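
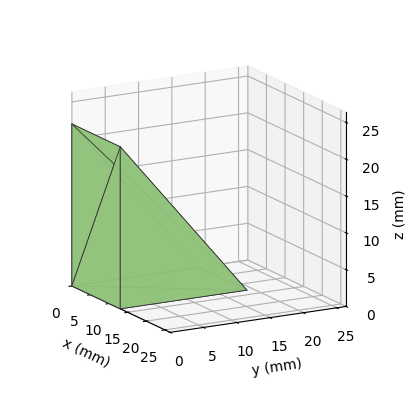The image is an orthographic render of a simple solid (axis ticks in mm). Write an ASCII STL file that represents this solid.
Reading the render: the shape is a wedge (ramp): 13 × 19 mm base, rising to 22 mm along the y=0 edge and sloping linearly to z=0 at y=19 (dimensions read to the nearest mm from the axis ticks). For the STL, each face is triangulated and given an outward normal.

solid part
  facet normal 0.0000 0.0000 -1.0000
    outer loop
      vertex 13.00 19.00 0.00
      vertex 13.00 0.00 0.00
      vertex 0.00 0.00 0.00
    endloop
  endfacet
  facet normal 0.0000 0.0000 -1.0000
    outer loop
      vertex 0.00 19.00 0.00
      vertex 13.00 19.00 0.00
      vertex 0.00 0.00 0.00
    endloop
  endfacet
  facet normal 0.0000 -1.0000 0.0000
    outer loop
      vertex 0.00 0.00 0.00
      vertex 13.00 0.00 0.00
      vertex 13.00 0.00 22.00
    endloop
  endfacet
  facet normal 0.0000 -1.0000 0.0000
    outer loop
      vertex 0.00 0.00 0.00
      vertex 13.00 0.00 22.00
      vertex 0.00 0.00 22.00
    endloop
  endfacet
  facet normal 0.0000 0.7568 0.6536
    outer loop
      vertex 0.00 0.00 22.00
      vertex 13.00 0.00 22.00
      vertex 13.00 19.00 0.00
    endloop
  endfacet
  facet normal 0.0000 0.7568 0.6536
    outer loop
      vertex 0.00 0.00 22.00
      vertex 13.00 19.00 0.00
      vertex 0.00 19.00 0.00
    endloop
  endfacet
  facet normal -1.0000 0.0000 0.0000
    outer loop
      vertex 0.00 0.00 22.00
      vertex 0.00 19.00 0.00
      vertex 0.00 0.00 0.00
    endloop
  endfacet
  facet normal 1.0000 0.0000 0.0000
    outer loop
      vertex 13.00 0.00 0.00
      vertex 13.00 19.00 0.00
      vertex 13.00 0.00 22.00
    endloop
  endfacet
endsolid part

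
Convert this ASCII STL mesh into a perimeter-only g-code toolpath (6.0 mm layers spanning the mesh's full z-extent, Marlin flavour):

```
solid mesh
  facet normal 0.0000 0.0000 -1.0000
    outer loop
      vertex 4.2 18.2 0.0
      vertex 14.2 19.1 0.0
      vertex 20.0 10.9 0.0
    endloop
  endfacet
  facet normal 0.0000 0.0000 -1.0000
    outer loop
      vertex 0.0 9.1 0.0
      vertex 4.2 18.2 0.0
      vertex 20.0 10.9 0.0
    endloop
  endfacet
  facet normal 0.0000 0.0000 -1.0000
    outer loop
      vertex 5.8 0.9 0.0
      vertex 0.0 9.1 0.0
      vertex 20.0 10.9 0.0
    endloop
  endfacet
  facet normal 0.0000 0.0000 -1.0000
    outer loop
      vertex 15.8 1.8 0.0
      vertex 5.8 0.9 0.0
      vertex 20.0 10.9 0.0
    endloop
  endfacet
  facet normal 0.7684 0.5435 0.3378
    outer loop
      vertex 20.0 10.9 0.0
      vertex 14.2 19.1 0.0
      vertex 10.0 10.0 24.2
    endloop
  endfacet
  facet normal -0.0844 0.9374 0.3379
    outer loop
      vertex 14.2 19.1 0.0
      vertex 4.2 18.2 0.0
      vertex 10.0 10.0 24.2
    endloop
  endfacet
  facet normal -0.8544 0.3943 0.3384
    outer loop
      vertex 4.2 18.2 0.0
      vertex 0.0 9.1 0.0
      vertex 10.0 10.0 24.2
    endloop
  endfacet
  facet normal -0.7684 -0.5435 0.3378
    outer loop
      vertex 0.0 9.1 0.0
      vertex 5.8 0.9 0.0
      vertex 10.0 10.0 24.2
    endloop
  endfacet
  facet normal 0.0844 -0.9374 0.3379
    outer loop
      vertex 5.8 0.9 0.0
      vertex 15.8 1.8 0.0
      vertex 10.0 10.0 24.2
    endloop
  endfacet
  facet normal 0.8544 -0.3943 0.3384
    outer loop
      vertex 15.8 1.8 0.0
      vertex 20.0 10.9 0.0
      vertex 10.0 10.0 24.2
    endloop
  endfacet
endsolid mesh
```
; perimeter-only toolpath
G21 ; units = mm
G90 ; absolute positioning
G28 ; home
; layer 1
G0 Z6.0
G0 X17.5 Y10.7
G1 X13.1 Y16.8
G1 X5.7 Y16.1
G1 X2.5 Y9.3
G1 X6.8 Y3.2
G1 X14.4 Y3.9
G1 X17.5 Y10.7
; layer 2
G0 Z12.1
G0 X15.0 Y10.4
G1 X12.1 Y14.6
G1 X7.1 Y14.1
G1 X5.0 Y9.6
G1 X7.9 Y5.5
G1 X12.9 Y5.9
G1 X15.0 Y10.4
; layer 3
G0 Z18.1
G0 X12.5 Y10.2
G1 X11.1 Y12.3
G1 X8.6 Y12.1
G1 X7.5 Y9.8
G1 X8.9 Y7.7
G1 X11.4 Y8.0
G1 X12.5 Y10.2
M2 ; end

The solid is a regular 6-sided pyramid, base circumscribed radius ≈ 10 mm, apex at z ≈ 24.2 mm. Slicing at Δz = 6.0 mm — 4 equal slices spanning the solid's height, so layer i sits at z = i·h/4 — gives 3 non-empty perimeters. Each is a 6-segment closed polygon; G0 lifts to the layer z and rapids to the start vertex, then G1 traces the edges. The cross-section shrinks linearly with z (the slice at the apex is degenerate and omitted).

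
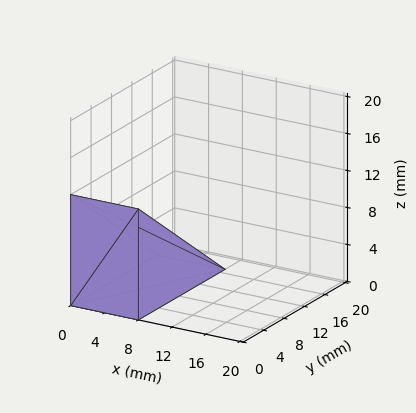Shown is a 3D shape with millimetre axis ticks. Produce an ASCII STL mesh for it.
Reading the render: the shape is a wedge (ramp): 8 × 17 mm base, rising to 12 mm along the y=0 edge and sloping linearly to z=0 at y=17 (dimensions read to the nearest mm from the axis ticks). For the STL, each face is triangulated and given an outward normal.

solid part
  facet normal 0.0000 0.0000 -1.0000
    outer loop
      vertex 8.000 17.000 0.000
      vertex 8.000 0.000 0.000
      vertex 0.000 0.000 0.000
    endloop
  endfacet
  facet normal 0.0000 0.0000 -1.0000
    outer loop
      vertex 0.000 17.000 0.000
      vertex 8.000 17.000 0.000
      vertex 0.000 0.000 0.000
    endloop
  endfacet
  facet normal 0.0000 -1.0000 0.0000
    outer loop
      vertex 0.000 0.000 0.000
      vertex 8.000 0.000 0.000
      vertex 8.000 0.000 12.000
    endloop
  endfacet
  facet normal 0.0000 -1.0000 0.0000
    outer loop
      vertex 0.000 0.000 0.000
      vertex 8.000 0.000 12.000
      vertex 0.000 0.000 12.000
    endloop
  endfacet
  facet normal 0.0000 0.5767 0.8170
    outer loop
      vertex 0.000 0.000 12.000
      vertex 8.000 0.000 12.000
      vertex 8.000 17.000 0.000
    endloop
  endfacet
  facet normal 0.0000 0.5767 0.8170
    outer loop
      vertex 0.000 0.000 12.000
      vertex 8.000 17.000 0.000
      vertex 0.000 17.000 0.000
    endloop
  endfacet
  facet normal -1.0000 0.0000 0.0000
    outer loop
      vertex 0.000 0.000 12.000
      vertex 0.000 17.000 0.000
      vertex 0.000 0.000 0.000
    endloop
  endfacet
  facet normal 1.0000 0.0000 0.0000
    outer loop
      vertex 8.000 0.000 0.000
      vertex 8.000 17.000 0.000
      vertex 8.000 0.000 12.000
    endloop
  endfacet
endsolid part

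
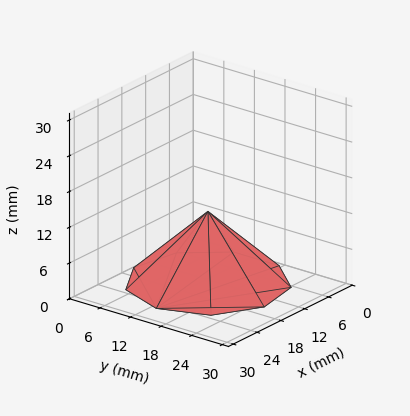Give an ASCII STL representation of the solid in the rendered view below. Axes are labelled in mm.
Reading the render: the shape is a regular 9-sided pyramid, base circumscribed radius ≈ 13 mm, apex at z ≈ 12 mm (dimensions read to the nearest mm from the axis ticks). For the STL, each face is triangulated and given an outward normal.

solid part
  facet normal 0.0000 0.0000 -1.0000
    outer loop
      vertex 15.257 25.803 0.000
      vertex 22.959 21.356 0.000
      vertex 26.000 13.000 0.000
    endloop
  endfacet
  facet normal 0.0000 0.0000 -1.0000
    outer loop
      vertex 6.500 24.258 0.000
      vertex 15.257 25.803 0.000
      vertex 26.000 13.000 0.000
    endloop
  endfacet
  facet normal 0.0000 0.0000 -1.0000
    outer loop
      vertex 0.784 17.446 0.000
      vertex 6.500 24.258 0.000
      vertex 26.000 13.000 0.000
    endloop
  endfacet
  facet normal 0.0000 0.0000 -1.0000
    outer loop
      vertex 0.784 8.554 0.000
      vertex 0.784 17.446 0.000
      vertex 26.000 13.000 0.000
    endloop
  endfacet
  facet normal 0.0000 0.0000 -1.0000
    outer loop
      vertex 6.500 1.742 0.000
      vertex 0.784 8.554 0.000
      vertex 26.000 13.000 0.000
    endloop
  endfacet
  facet normal 0.0000 0.0000 -1.0000
    outer loop
      vertex 15.257 0.197 0.000
      vertex 6.500 1.742 0.000
      vertex 26.000 13.000 0.000
    endloop
  endfacet
  facet normal 0.0000 0.0000 -1.0000
    outer loop
      vertex 22.959 4.644 0.000
      vertex 15.257 0.197 0.000
      vertex 26.000 13.000 0.000
    endloop
  endfacet
  facet normal 0.6585 0.2397 0.7134
    outer loop
      vertex 26.000 13.000 0.000
      vertex 22.959 21.356 0.000
      vertex 13.000 13.000 12.000
    endloop
  endfacet
  facet normal 0.3504 0.6069 0.7134
    outer loop
      vertex 22.959 21.356 0.000
      vertex 15.257 25.803 0.000
      vertex 13.000 13.000 12.000
    endloop
  endfacet
  facet normal -0.1218 0.6901 0.7134
    outer loop
      vertex 15.257 25.803 0.000
      vertex 6.500 24.258 0.000
      vertex 13.000 13.000 12.000
    endloop
  endfacet
  facet normal -0.5368 0.4505 0.7134
    outer loop
      vertex 6.500 24.258 0.000
      vertex 0.784 17.446 0.000
      vertex 13.000 13.000 12.000
    endloop
  endfacet
  facet normal -0.7008 0.0000 0.7134
    outer loop
      vertex 0.784 17.446 0.000
      vertex 0.784 8.554 0.000
      vertex 13.000 13.000 12.000
    endloop
  endfacet
  facet normal -0.5368 -0.4505 0.7134
    outer loop
      vertex 0.784 8.554 0.000
      vertex 6.500 1.742 0.000
      vertex 13.000 13.000 12.000
    endloop
  endfacet
  facet normal -0.1218 -0.6901 0.7134
    outer loop
      vertex 6.500 1.742 0.000
      vertex 15.257 0.197 0.000
      vertex 13.000 13.000 12.000
    endloop
  endfacet
  facet normal 0.3504 -0.6069 0.7134
    outer loop
      vertex 15.257 0.197 0.000
      vertex 22.959 4.644 0.000
      vertex 13.000 13.000 12.000
    endloop
  endfacet
  facet normal 0.6585 -0.2397 0.7134
    outer loop
      vertex 22.959 4.644 0.000
      vertex 26.000 13.000 0.000
      vertex 13.000 13.000 12.000
    endloop
  endfacet
endsolid part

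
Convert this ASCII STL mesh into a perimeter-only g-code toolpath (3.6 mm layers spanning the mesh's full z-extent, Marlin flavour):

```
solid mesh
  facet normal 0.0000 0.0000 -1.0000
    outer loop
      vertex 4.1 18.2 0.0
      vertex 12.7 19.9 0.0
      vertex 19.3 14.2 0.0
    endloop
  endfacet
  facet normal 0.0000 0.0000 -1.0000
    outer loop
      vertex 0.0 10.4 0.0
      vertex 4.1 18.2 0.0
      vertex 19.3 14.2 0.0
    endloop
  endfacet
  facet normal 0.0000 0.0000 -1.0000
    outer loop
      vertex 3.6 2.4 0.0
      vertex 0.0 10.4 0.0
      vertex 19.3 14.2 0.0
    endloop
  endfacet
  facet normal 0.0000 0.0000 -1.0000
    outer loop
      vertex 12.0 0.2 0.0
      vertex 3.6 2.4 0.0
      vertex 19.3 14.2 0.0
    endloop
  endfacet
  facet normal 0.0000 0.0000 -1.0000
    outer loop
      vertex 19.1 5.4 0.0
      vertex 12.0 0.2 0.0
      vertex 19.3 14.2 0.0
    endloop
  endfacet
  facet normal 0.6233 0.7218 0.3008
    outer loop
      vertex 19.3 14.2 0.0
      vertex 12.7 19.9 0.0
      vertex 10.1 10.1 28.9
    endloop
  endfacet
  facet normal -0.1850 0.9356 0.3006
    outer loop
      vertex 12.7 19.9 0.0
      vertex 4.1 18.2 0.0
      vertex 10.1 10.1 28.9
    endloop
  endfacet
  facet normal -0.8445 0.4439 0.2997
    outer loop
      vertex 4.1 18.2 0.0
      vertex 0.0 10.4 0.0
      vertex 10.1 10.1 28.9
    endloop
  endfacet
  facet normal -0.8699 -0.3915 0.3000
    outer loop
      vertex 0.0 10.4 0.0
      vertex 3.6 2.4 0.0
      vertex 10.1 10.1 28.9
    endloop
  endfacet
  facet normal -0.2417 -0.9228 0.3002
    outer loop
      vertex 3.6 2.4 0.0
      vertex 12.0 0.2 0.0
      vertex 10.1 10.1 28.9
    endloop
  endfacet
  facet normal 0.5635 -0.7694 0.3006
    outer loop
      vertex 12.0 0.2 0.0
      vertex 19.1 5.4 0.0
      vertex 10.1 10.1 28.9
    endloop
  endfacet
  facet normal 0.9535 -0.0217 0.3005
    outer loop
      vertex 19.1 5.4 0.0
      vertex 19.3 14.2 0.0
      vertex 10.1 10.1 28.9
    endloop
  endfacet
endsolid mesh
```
; perimeter-only toolpath
G21 ; units = mm
G90 ; absolute positioning
G28 ; home
; layer 1
G0 Z3.6
G0 X18.1 Y13.7
G1 X12.4 Y18.7
G1 X4.8 Y17.2
G1 X1.3 Y10.4
G1 X4.4 Y3.4
G1 X11.8 Y1.4
G1 X18.0 Y6.0
G1 X18.1 Y13.7
; layer 2
G0 Z7.2
G0 X17.0 Y13.2
G1 X12.0 Y17.4
G1 X5.6 Y16.2
G1 X2.5 Y10.3
G1 X5.2 Y4.3
G1 X11.5 Y2.7
G1 X16.9 Y6.6
G1 X17.0 Y13.2
; layer 3
G0 Z10.8
G0 X15.8 Y12.7
G1 X11.7 Y16.2
G1 X6.3 Y15.2
G1 X3.8 Y10.3
G1 X6.0 Y5.3
G1 X11.3 Y3.9
G1 X15.7 Y7.2
G1 X15.8 Y12.7
; layer 4
G0 Z14.4
G0 X14.7 Y12.1
G1 X11.4 Y15.0
G1 X7.1 Y14.1
G1 X5.0 Y10.2
G1 X6.8 Y6.2
G1 X11.1 Y5.1
G1 X14.6 Y7.8
G1 X14.7 Y12.1
; layer 5
G0 Z18.1
G0 X13.6 Y11.6
G1 X11.1 Y13.8
G1 X7.8 Y13.1
G1 X6.3 Y10.2
G1 X7.7 Y7.2
G1 X10.8 Y6.4
G1 X13.5 Y8.3
G1 X13.6 Y11.6
; layer 6
G0 Z21.7
G0 X12.4 Y11.1
G1 X10.8 Y12.6
G1 X8.6 Y12.1
G1 X7.6 Y10.2
G1 X8.5 Y8.2
G1 X10.6 Y7.6
G1 X12.4 Y8.9
G1 X12.4 Y11.1
; layer 7
G0 Z25.3
G0 X11.2 Y10.6
G1 X10.4 Y11.3
G1 X9.3 Y11.1
G1 X8.8 Y10.1
G1 X9.3 Y9.1
G1 X10.3 Y8.9
G1 X11.2 Y9.5
G1 X11.2 Y10.6
M2 ; end

The solid is a regular 7-sided pyramid, base circumscribed radius ≈ 10.1 mm, apex at z ≈ 28.9 mm. Slicing at Δz = 3.6 mm — 8 equal slices spanning the solid's height, so layer i sits at z = i·h/8 — gives 7 non-empty perimeters. Each is a 7-segment closed polygon; G0 lifts to the layer z and rapids to the start vertex, then G1 traces the edges. The cross-section shrinks linearly with z (the slice at the apex is degenerate and omitted).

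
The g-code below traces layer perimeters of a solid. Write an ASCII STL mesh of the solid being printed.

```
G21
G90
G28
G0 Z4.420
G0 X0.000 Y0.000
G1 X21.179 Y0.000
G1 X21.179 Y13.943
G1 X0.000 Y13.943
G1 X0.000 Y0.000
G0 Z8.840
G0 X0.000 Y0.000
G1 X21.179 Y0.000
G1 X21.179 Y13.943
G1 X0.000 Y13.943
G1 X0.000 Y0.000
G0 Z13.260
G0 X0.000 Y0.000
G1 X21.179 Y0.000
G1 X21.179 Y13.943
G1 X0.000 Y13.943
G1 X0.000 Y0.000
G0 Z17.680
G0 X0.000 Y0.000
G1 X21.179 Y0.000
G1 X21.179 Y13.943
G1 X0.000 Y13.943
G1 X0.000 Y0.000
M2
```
solid part
  facet normal 0.0000 0.0000 -1.0000
    outer loop
      vertex 21.179 13.943 0.000
      vertex 21.179 0.000 0.000
      vertex 0.000 0.000 0.000
    endloop
  endfacet
  facet normal 0.0000 0.0000 -1.0000
    outer loop
      vertex 0.000 13.943 0.000
      vertex 21.179 13.943 0.000
      vertex 0.000 0.000 0.000
    endloop
  endfacet
  facet normal 0.0000 0.0000 1.0000
    outer loop
      vertex 0.000 0.000 17.680
      vertex 21.179 0.000 17.680
      vertex 21.179 13.943 17.680
    endloop
  endfacet
  facet normal 0.0000 0.0000 1.0000
    outer loop
      vertex 0.000 0.000 17.680
      vertex 21.179 13.943 17.680
      vertex 0.000 13.943 17.680
    endloop
  endfacet
  facet normal 0.0000 -1.0000 0.0000
    outer loop
      vertex 0.000 0.000 0.000
      vertex 21.179 0.000 0.000
      vertex 21.179 0.000 17.680
    endloop
  endfacet
  facet normal 0.0000 -1.0000 0.0000
    outer loop
      vertex 0.000 0.000 0.000
      vertex 21.179 0.000 17.680
      vertex 0.000 0.000 17.680
    endloop
  endfacet
  facet normal 0.0000 1.0000 0.0000
    outer loop
      vertex 21.179 13.943 17.680
      vertex 21.179 13.943 0.000
      vertex 0.000 13.943 0.000
    endloop
  endfacet
  facet normal 0.0000 1.0000 0.0000
    outer loop
      vertex 0.000 13.943 17.680
      vertex 21.179 13.943 17.680
      vertex 0.000 13.943 0.000
    endloop
  endfacet
  facet normal -1.0000 0.0000 0.0000
    outer loop
      vertex 0.000 13.943 17.680
      vertex 0.000 13.943 0.000
      vertex 0.000 0.000 0.000
    endloop
  endfacet
  facet normal -1.0000 0.0000 0.0000
    outer loop
      vertex 0.000 0.000 17.680
      vertex 0.000 13.943 17.680
      vertex 0.000 0.000 0.000
    endloop
  endfacet
  facet normal 1.0000 0.0000 0.0000
    outer loop
      vertex 21.179 0.000 0.000
      vertex 21.179 13.943 0.000
      vertex 21.179 13.943 17.680
    endloop
  endfacet
  facet normal 1.0000 0.0000 0.0000
    outer loop
      vertex 21.179 0.000 0.000
      vertex 21.179 13.943 17.680
      vertex 21.179 0.000 17.680
    endloop
  endfacet
endsolid part

The G0 Z moves step by Δz≈4.420 mm. Every layer's G1 loop is the same polygon, so the solid is a straight extrusion of it from z=0 to z≈17.7. Closing with flat bottom and top caps and triangulating gives 12 facets — a rectangular box, roughly 21.2 × 13.9 mm footprint and 17.7 mm tall.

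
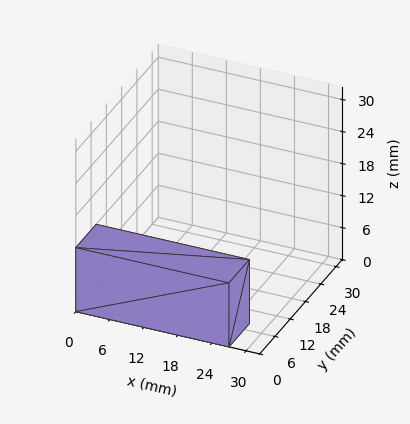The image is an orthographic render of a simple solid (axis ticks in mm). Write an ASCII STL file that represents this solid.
Reading the render: the shape is a rectangular box, roughly 27 × 8 mm footprint and 12 mm tall (dimensions read to the nearest mm from the axis ticks). For the STL, each face is triangulated and given an outward normal.

solid part
  facet normal 0.0000 0.0000 -1.0000
    outer loop
      vertex 27.00 8.00 0.00
      vertex 27.00 0.00 0.00
      vertex 0.00 0.00 0.00
    endloop
  endfacet
  facet normal 0.0000 0.0000 -1.0000
    outer loop
      vertex 0.00 8.00 0.00
      vertex 27.00 8.00 0.00
      vertex 0.00 0.00 0.00
    endloop
  endfacet
  facet normal 0.0000 0.0000 1.0000
    outer loop
      vertex 0.00 0.00 12.00
      vertex 27.00 0.00 12.00
      vertex 27.00 8.00 12.00
    endloop
  endfacet
  facet normal 0.0000 0.0000 1.0000
    outer loop
      vertex 0.00 0.00 12.00
      vertex 27.00 8.00 12.00
      vertex 0.00 8.00 12.00
    endloop
  endfacet
  facet normal 0.0000 -1.0000 0.0000
    outer loop
      vertex 0.00 0.00 0.00
      vertex 27.00 0.00 0.00
      vertex 27.00 0.00 12.00
    endloop
  endfacet
  facet normal 0.0000 -1.0000 0.0000
    outer loop
      vertex 0.00 0.00 0.00
      vertex 27.00 0.00 12.00
      vertex 0.00 0.00 12.00
    endloop
  endfacet
  facet normal 0.0000 1.0000 0.0000
    outer loop
      vertex 27.00 8.00 12.00
      vertex 27.00 8.00 0.00
      vertex 0.00 8.00 0.00
    endloop
  endfacet
  facet normal 0.0000 1.0000 0.0000
    outer loop
      vertex 0.00 8.00 12.00
      vertex 27.00 8.00 12.00
      vertex 0.00 8.00 0.00
    endloop
  endfacet
  facet normal -1.0000 0.0000 0.0000
    outer loop
      vertex 0.00 8.00 12.00
      vertex 0.00 8.00 0.00
      vertex 0.00 0.00 0.00
    endloop
  endfacet
  facet normal -1.0000 0.0000 0.0000
    outer loop
      vertex 0.00 0.00 12.00
      vertex 0.00 8.00 12.00
      vertex 0.00 0.00 0.00
    endloop
  endfacet
  facet normal 1.0000 0.0000 0.0000
    outer loop
      vertex 27.00 0.00 0.00
      vertex 27.00 8.00 0.00
      vertex 27.00 8.00 12.00
    endloop
  endfacet
  facet normal 1.0000 0.0000 0.0000
    outer loop
      vertex 27.00 0.00 0.00
      vertex 27.00 8.00 12.00
      vertex 27.00 0.00 12.00
    endloop
  endfacet
endsolid part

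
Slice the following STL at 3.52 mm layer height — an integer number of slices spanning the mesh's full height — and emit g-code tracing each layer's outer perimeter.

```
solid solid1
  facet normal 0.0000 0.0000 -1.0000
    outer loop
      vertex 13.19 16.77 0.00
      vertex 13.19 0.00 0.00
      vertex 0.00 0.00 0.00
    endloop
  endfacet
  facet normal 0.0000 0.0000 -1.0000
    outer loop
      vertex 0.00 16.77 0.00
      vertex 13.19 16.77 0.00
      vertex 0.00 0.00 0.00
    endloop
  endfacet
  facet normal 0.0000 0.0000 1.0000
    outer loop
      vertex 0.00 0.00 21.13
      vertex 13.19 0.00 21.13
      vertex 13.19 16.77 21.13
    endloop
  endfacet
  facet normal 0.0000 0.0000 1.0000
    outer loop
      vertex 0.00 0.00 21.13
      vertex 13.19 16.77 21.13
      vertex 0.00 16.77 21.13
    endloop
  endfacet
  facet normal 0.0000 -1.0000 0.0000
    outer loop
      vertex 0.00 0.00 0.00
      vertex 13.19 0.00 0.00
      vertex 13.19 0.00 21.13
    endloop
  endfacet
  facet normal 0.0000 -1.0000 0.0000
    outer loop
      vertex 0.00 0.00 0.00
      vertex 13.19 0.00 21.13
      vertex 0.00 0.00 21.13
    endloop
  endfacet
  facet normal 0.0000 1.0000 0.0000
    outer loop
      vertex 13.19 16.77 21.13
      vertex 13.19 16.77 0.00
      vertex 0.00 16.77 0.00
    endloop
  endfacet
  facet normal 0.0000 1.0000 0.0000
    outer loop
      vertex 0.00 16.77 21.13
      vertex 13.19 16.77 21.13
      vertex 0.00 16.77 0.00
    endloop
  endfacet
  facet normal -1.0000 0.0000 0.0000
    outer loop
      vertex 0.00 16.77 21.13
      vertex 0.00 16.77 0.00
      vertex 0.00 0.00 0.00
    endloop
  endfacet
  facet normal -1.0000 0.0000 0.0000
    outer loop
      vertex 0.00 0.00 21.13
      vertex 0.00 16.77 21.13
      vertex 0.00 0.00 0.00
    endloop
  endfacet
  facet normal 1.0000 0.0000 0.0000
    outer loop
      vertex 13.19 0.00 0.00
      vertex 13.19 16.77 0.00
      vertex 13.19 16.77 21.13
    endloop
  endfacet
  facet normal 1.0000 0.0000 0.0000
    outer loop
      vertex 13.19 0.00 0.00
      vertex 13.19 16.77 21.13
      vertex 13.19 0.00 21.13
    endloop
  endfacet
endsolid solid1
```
; perimeter-only toolpath
G21 ; units = mm
G90 ; absolute positioning
G28 ; home
; layer 1
G0 Z3.52
G0 X0.00 Y0.00
G1 X13.19 Y0.00
G1 X13.19 Y16.77
G1 X0.00 Y16.77
G1 X0.00 Y0.00
; layer 2
G0 Z7.04
G0 X0.00 Y0.00
G1 X13.19 Y0.00
G1 X13.19 Y16.77
G1 X0.00 Y16.77
G1 X0.00 Y0.00
; layer 3
G0 Z10.56
G0 X0.00 Y0.00
G1 X13.19 Y0.00
G1 X13.19 Y16.77
G1 X0.00 Y16.77
G1 X0.00 Y0.00
; layer 4
G0 Z14.09
G0 X0.00 Y0.00
G1 X13.19 Y0.00
G1 X13.19 Y16.77
G1 X0.00 Y16.77
G1 X0.00 Y0.00
; layer 5
G0 Z17.61
G0 X0.00 Y0.00
G1 X13.19 Y0.00
G1 X13.19 Y16.77
G1 X0.00 Y16.77
G1 X0.00 Y0.00
; layer 6
G0 Z21.13
G0 X0.00 Y0.00
G1 X13.19 Y0.00
G1 X13.19 Y16.77
G1 X0.00 Y16.77
G1 X0.00 Y0.00
M2 ; end

The solid is a rectangular box, roughly 13.2 × 16.8 mm footprint and 21.1 mm tall. Slicing at Δz = 3.52 mm — 6 equal slices spanning the solid's height, so layer i sits at z = i·h/6 — gives 6 non-empty perimeters. Each is a 4-segment closed polygon; G0 lifts to the layer z and rapids to the start vertex, then G1 traces the edges.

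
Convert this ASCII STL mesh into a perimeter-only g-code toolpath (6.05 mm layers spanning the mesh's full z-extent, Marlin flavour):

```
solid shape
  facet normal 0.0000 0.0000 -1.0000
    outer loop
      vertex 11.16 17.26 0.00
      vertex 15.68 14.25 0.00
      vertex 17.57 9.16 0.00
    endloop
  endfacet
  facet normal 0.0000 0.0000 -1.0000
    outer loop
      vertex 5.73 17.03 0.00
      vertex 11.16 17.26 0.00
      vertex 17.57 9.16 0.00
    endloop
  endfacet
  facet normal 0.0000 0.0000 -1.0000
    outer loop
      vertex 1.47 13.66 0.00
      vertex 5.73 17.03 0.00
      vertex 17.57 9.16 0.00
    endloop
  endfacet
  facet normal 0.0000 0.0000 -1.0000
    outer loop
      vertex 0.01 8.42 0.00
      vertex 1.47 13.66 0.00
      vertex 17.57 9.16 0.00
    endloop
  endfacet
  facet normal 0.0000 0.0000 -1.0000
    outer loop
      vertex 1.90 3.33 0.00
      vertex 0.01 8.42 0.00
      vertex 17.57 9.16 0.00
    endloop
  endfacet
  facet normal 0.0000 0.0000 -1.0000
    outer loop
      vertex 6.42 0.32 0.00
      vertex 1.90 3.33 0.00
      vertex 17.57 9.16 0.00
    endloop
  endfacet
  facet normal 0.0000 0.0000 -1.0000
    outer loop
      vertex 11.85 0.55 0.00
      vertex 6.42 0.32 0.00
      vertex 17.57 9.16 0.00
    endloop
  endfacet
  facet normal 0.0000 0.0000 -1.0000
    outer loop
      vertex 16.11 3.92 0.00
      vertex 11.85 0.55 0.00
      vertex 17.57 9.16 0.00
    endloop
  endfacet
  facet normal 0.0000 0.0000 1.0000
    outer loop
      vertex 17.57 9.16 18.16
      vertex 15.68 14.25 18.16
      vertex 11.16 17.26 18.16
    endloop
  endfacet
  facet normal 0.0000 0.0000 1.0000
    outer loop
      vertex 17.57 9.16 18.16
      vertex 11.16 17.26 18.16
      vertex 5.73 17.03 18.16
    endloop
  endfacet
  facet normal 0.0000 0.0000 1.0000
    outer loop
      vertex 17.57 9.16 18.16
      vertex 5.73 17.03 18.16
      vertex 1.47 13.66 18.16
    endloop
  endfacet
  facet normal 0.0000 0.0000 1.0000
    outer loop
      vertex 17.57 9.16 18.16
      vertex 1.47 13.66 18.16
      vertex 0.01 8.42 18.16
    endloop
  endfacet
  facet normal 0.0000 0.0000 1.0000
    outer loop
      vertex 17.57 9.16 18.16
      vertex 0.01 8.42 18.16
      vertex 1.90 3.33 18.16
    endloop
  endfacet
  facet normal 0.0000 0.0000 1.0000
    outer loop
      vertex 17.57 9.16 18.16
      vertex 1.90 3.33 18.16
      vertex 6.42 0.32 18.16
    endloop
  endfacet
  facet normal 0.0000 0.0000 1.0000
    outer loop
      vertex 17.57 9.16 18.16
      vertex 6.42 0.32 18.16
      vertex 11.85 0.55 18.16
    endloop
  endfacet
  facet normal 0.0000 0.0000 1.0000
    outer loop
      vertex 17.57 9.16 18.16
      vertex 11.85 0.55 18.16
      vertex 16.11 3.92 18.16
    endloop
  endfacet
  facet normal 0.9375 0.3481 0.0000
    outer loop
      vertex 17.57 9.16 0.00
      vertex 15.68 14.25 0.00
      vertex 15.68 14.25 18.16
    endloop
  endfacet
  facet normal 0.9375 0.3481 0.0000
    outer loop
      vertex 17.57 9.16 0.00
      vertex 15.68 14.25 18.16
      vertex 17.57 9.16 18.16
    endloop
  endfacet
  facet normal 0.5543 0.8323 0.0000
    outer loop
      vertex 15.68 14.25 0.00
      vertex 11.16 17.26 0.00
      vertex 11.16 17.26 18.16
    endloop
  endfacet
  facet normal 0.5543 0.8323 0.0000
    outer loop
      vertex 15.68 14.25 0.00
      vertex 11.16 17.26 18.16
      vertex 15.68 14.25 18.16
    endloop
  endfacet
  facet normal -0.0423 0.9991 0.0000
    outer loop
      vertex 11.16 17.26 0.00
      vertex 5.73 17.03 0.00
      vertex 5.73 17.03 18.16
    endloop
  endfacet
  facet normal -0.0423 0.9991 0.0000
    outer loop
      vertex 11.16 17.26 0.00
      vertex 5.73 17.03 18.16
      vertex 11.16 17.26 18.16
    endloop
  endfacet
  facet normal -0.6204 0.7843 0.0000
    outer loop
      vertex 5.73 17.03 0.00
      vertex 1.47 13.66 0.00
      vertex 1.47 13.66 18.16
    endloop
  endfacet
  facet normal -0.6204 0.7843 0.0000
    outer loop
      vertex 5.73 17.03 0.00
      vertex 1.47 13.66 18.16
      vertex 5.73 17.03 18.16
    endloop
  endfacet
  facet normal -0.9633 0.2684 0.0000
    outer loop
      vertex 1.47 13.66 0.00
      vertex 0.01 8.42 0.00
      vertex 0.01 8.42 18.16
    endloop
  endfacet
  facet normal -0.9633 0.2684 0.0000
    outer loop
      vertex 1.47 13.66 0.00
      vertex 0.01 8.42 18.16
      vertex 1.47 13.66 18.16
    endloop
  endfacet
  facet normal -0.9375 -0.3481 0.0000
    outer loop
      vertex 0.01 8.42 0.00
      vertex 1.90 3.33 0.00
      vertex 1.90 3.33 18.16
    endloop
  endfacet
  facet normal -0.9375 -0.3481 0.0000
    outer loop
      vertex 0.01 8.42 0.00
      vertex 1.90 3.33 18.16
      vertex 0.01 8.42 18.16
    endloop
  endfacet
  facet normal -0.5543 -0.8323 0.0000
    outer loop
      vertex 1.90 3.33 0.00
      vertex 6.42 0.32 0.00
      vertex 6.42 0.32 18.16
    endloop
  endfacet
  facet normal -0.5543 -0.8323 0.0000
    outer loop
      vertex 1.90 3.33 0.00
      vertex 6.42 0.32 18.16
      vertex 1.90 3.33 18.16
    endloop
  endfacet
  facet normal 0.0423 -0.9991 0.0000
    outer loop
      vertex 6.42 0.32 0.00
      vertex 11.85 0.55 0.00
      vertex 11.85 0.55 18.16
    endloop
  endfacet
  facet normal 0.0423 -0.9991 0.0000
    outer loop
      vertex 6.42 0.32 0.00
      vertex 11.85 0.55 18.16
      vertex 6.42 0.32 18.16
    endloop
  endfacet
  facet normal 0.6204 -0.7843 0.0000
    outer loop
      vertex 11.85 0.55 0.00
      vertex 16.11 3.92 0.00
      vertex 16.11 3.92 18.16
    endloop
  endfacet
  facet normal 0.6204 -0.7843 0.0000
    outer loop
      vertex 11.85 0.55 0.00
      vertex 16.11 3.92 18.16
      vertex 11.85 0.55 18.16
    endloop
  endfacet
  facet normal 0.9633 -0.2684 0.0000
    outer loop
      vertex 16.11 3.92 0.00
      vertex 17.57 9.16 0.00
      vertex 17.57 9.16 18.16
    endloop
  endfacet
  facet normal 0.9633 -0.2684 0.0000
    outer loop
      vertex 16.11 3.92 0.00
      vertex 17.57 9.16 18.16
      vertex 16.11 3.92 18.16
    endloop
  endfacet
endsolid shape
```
; perimeter-only toolpath
G21 ; units = mm
G90 ; absolute positioning
G28 ; home
; layer 1
G0 Z6.05
G0 X17.57 Y9.16
G1 X15.68 Y14.25
G1 X11.16 Y17.26
G1 X5.73 Y17.03
G1 X1.47 Y13.66
G1 X0.01 Y8.42
G1 X1.90 Y3.33
G1 X6.42 Y0.32
G1 X11.85 Y0.55
G1 X16.11 Y3.92
G1 X17.57 Y9.16
; layer 2
G0 Z12.11
G0 X17.57 Y9.16
G1 X15.68 Y14.25
G1 X11.16 Y17.26
G1 X5.73 Y17.03
G1 X1.47 Y13.66
G1 X0.01 Y8.42
G1 X1.90 Y3.33
G1 X6.42 Y0.32
G1 X11.85 Y0.55
G1 X16.11 Y3.92
G1 X17.57 Y9.16
; layer 3
G0 Z18.16
G0 X17.57 Y9.16
G1 X15.68 Y14.25
G1 X11.16 Y17.26
G1 X5.73 Y17.03
G1 X1.47 Y13.66
G1 X0.01 Y8.42
G1 X1.90 Y3.33
G1 X6.42 Y0.32
G1 X11.85 Y0.55
G1 X16.11 Y3.92
G1 X17.57 Y9.16
M2 ; end

The solid is a regular 10-sided prism (a cylinder approximated with 10 flat sides), circumscribed radius ≈ 8.79 mm, height ≈ 18.2 mm. Slicing at Δz = 6.05 mm — 3 equal slices spanning the solid's height, so layer i sits at z = i·h/3 — gives 3 non-empty perimeters. Each is a 10-segment closed polygon; G0 lifts to the layer z and rapids to the start vertex, then G1 traces the edges.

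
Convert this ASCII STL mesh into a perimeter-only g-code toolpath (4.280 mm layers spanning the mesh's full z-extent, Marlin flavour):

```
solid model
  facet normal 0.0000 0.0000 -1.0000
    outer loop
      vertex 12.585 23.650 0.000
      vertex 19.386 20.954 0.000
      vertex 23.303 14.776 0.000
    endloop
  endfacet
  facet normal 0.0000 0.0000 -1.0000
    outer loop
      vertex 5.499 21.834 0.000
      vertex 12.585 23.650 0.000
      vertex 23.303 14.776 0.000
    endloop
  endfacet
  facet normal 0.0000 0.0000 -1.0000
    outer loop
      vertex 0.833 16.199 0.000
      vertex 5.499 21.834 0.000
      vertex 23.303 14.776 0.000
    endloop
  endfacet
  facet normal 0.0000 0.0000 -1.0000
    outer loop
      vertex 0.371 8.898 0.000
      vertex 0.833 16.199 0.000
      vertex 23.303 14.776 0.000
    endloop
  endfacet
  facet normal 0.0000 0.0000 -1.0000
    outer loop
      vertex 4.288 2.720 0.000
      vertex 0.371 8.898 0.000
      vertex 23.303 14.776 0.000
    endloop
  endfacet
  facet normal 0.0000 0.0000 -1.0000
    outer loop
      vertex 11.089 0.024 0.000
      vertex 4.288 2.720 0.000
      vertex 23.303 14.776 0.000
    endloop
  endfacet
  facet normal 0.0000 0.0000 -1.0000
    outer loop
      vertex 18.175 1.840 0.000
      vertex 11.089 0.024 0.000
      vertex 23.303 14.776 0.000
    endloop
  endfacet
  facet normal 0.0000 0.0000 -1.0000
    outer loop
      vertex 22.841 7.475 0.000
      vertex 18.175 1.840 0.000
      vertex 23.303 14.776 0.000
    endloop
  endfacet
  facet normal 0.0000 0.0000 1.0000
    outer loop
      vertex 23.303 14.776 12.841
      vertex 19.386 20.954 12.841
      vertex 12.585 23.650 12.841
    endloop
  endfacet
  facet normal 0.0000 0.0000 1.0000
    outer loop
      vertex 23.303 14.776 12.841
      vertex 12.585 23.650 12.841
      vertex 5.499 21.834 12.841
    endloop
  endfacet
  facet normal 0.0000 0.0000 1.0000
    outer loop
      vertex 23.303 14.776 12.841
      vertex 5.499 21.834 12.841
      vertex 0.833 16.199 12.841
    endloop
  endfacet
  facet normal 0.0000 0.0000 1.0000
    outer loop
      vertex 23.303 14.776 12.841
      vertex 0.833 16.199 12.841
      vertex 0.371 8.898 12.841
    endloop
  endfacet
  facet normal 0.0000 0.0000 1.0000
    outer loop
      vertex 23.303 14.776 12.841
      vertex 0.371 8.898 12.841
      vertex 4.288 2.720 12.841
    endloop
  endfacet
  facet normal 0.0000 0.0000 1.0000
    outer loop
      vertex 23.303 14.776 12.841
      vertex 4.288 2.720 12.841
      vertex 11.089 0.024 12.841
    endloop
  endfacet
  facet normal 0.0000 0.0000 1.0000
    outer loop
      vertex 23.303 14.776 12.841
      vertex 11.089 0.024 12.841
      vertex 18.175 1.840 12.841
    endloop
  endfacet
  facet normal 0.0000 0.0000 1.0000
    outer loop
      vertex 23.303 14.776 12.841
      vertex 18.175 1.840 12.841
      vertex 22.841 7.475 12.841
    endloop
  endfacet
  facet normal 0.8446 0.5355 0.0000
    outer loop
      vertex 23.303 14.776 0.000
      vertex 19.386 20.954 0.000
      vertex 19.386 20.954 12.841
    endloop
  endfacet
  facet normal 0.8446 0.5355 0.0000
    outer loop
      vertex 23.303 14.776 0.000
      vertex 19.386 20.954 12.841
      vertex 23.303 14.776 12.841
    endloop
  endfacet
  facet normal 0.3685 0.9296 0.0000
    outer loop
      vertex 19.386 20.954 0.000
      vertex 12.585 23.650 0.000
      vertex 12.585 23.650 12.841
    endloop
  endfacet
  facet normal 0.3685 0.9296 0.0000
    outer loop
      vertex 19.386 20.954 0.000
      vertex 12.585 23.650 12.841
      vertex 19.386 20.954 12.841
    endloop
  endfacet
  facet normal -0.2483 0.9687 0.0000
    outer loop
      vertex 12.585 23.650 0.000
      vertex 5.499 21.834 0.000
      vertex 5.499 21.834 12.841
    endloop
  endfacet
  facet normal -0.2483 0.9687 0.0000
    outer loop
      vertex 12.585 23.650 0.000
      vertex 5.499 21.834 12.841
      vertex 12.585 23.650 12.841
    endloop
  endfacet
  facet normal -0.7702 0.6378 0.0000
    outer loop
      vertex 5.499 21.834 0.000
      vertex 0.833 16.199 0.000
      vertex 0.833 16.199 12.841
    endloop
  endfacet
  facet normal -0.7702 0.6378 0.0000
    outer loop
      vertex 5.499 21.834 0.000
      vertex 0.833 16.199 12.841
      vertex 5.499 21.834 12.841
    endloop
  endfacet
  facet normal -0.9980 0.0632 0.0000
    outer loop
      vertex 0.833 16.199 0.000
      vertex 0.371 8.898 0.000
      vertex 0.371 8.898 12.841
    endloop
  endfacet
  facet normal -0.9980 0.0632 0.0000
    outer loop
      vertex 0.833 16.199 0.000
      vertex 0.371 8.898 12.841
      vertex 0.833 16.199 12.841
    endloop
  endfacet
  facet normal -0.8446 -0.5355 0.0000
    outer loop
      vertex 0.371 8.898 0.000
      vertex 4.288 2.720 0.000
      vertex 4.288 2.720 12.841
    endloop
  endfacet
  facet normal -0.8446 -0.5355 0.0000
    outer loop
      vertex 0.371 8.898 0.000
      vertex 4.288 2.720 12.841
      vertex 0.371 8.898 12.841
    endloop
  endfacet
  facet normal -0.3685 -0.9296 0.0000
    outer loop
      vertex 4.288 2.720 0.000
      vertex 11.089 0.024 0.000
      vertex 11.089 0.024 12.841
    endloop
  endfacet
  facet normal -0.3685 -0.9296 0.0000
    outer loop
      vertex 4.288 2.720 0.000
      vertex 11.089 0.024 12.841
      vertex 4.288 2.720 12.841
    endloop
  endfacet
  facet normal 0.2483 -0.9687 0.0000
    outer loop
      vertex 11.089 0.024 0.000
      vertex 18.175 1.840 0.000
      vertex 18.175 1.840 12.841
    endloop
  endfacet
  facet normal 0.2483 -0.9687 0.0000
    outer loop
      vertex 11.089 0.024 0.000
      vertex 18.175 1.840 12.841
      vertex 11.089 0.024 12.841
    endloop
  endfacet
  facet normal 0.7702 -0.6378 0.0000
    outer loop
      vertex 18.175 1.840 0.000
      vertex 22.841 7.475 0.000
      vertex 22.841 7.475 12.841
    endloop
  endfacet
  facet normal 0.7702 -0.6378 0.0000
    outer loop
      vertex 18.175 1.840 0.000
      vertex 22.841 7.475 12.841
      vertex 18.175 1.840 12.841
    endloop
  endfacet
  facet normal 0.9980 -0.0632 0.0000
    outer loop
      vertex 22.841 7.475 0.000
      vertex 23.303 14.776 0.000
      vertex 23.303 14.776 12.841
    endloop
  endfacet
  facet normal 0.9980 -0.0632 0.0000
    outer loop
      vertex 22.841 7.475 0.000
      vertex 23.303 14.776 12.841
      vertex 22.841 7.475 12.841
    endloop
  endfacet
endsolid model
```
; perimeter-only toolpath
G21 ; units = mm
G90 ; absolute positioning
G28 ; home
; layer 1
G0 Z4.280
G0 X23.303 Y14.776
G1 X19.386 Y20.954
G1 X12.585 Y23.650
G1 X5.499 Y21.834
G1 X0.833 Y16.199
G1 X0.371 Y8.898
G1 X4.288 Y2.720
G1 X11.089 Y0.024
G1 X18.175 Y1.840
G1 X22.841 Y7.475
G1 X23.303 Y14.776
; layer 2
G0 Z8.561
G0 X23.303 Y14.776
G1 X19.386 Y20.954
G1 X12.585 Y23.650
G1 X5.499 Y21.834
G1 X0.833 Y16.199
G1 X0.371 Y8.898
G1 X4.288 Y2.720
G1 X11.089 Y0.024
G1 X18.175 Y1.840
G1 X22.841 Y7.475
G1 X23.303 Y14.776
; layer 3
G0 Z12.841
G0 X23.303 Y14.776
G1 X19.386 Y20.954
G1 X12.585 Y23.650
G1 X5.499 Y21.834
G1 X0.833 Y16.199
G1 X0.371 Y8.898
G1 X4.288 Y2.720
G1 X11.089 Y0.024
G1 X18.175 Y1.840
G1 X22.841 Y7.475
G1 X23.303 Y14.776
M2 ; end

The solid is a regular 10-sided prism (a cylinder approximated with 10 flat sides), circumscribed radius ≈ 11.8 mm, height ≈ 12.8 mm. Slicing at Δz = 4.280 mm — 3 equal slices spanning the solid's height, so layer i sits at z = i·h/3 — gives 3 non-empty perimeters. Each is a 10-segment closed polygon; G0 lifts to the layer z and rapids to the start vertex, then G1 traces the edges.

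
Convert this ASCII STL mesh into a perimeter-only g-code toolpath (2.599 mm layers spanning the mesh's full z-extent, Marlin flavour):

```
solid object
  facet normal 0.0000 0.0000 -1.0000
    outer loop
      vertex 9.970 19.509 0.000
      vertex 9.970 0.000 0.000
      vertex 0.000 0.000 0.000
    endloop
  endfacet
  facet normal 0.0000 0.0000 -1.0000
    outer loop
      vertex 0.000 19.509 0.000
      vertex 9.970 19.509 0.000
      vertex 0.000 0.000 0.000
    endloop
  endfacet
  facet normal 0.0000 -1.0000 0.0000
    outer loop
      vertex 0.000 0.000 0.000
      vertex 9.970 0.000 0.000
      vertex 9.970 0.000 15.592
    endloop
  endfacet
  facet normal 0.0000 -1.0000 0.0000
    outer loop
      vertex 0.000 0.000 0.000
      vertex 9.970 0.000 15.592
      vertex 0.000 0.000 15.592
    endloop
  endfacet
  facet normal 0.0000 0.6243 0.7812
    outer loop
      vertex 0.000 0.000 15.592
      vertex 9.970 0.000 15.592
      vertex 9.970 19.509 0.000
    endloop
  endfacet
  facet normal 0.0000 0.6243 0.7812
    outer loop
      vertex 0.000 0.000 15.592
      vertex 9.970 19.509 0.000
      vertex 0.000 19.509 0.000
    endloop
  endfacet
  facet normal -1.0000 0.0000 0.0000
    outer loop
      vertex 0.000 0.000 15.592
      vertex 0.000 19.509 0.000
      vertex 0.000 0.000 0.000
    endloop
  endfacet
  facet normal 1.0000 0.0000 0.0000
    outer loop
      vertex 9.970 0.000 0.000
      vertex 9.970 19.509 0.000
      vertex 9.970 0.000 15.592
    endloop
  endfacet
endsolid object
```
; perimeter-only toolpath
G21 ; units = mm
G90 ; absolute positioning
G28 ; home
; layer 1
G0 Z2.599
G0 X0.000 Y0.000
G1 X9.970 Y0.000
G1 X9.970 Y16.258
G1 X0.000 Y16.258
G1 X0.000 Y0.000
; layer 2
G0 Z5.197
G0 X0.000 Y0.000
G1 X9.970 Y0.000
G1 X9.970 Y13.006
G1 X0.000 Y13.006
G1 X0.000 Y0.000
; layer 3
G0 Z7.796
G0 X0.000 Y0.000
G1 X9.970 Y0.000
G1 X9.970 Y9.754
G1 X0.000 Y9.754
G1 X0.000 Y0.000
; layer 4
G0 Z10.395
G0 X0.000 Y0.000
G1 X9.970 Y0.000
G1 X9.970 Y6.503
G1 X0.000 Y6.503
G1 X0.000 Y0.000
; layer 5
G0 Z12.993
G0 X0.000 Y0.000
G1 X9.970 Y0.000
G1 X9.970 Y3.251
G1 X0.000 Y3.251
G1 X0.000 Y0.000
M2 ; end

The solid is a wedge (ramp): 9.97 × 19.5 mm base, rising to 15.6 mm along the y=0 edge and sloping linearly to z=0 at y=19.5. Slicing at Δz = 2.599 mm — 6 equal slices spanning the solid's height, so layer i sits at z = i·h/6 — gives 5 non-empty perimeters. Each is a 4-segment closed polygon; G0 lifts to the layer z and rapids to the start vertex, then G1 traces the edges. The cross-section shrinks linearly with z (the slice at the apex is degenerate and omitted).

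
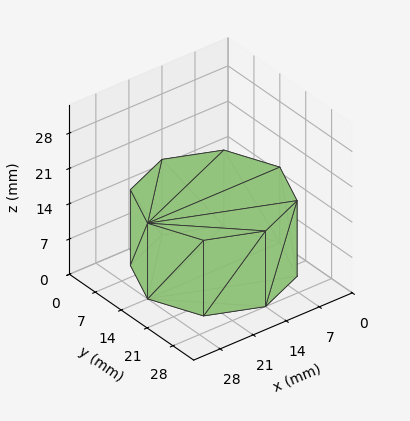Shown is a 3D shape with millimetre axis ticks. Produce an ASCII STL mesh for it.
Reading the render: the shape is a regular 8-sided prism (a cylinder approximated with 8 flat sides), circumscribed radius ≈ 14 mm, height ≈ 15 mm (dimensions read to the nearest mm from the axis ticks). For the STL, each face is triangulated and given an outward normal.

solid part
  facet normal 0.0000 0.0000 -1.0000
    outer loop
      vertex 14.0 28.0 0.0
      vertex 23.9 23.9 0.0
      vertex 28.0 14.0 0.0
    endloop
  endfacet
  facet normal 0.0000 0.0000 -1.0000
    outer loop
      vertex 4.1 23.9 0.0
      vertex 14.0 28.0 0.0
      vertex 28.0 14.0 0.0
    endloop
  endfacet
  facet normal 0.0000 0.0000 -1.0000
    outer loop
      vertex 0.0 14.0 0.0
      vertex 4.1 23.9 0.0
      vertex 28.0 14.0 0.0
    endloop
  endfacet
  facet normal 0.0000 0.0000 -1.0000
    outer loop
      vertex 4.1 4.1 0.0
      vertex 0.0 14.0 0.0
      vertex 28.0 14.0 0.0
    endloop
  endfacet
  facet normal 0.0000 0.0000 -1.0000
    outer loop
      vertex 14.0 0.0 0.0
      vertex 4.1 4.1 0.0
      vertex 28.0 14.0 0.0
    endloop
  endfacet
  facet normal 0.0000 0.0000 -1.0000
    outer loop
      vertex 23.9 4.1 0.0
      vertex 14.0 0.0 0.0
      vertex 28.0 14.0 0.0
    endloop
  endfacet
  facet normal 0.0000 0.0000 1.0000
    outer loop
      vertex 28.0 14.0 15.0
      vertex 23.9 23.9 15.0
      vertex 14.0 28.0 15.0
    endloop
  endfacet
  facet normal 0.0000 0.0000 1.0000
    outer loop
      vertex 28.0 14.0 15.0
      vertex 14.0 28.0 15.0
      vertex 4.1 23.9 15.0
    endloop
  endfacet
  facet normal 0.0000 0.0000 1.0000
    outer loop
      vertex 28.0 14.0 15.0
      vertex 4.1 23.9 15.0
      vertex 0.0 14.0 15.0
    endloop
  endfacet
  facet normal 0.0000 0.0000 1.0000
    outer loop
      vertex 28.0 14.0 15.0
      vertex 0.0 14.0 15.0
      vertex 4.1 4.1 15.0
    endloop
  endfacet
  facet normal 0.0000 0.0000 1.0000
    outer loop
      vertex 28.0 14.0 15.0
      vertex 4.1 4.1 15.0
      vertex 14.0 0.0 15.0
    endloop
  endfacet
  facet normal 0.0000 0.0000 1.0000
    outer loop
      vertex 28.0 14.0 15.0
      vertex 14.0 0.0 15.0
      vertex 23.9 4.1 15.0
    endloop
  endfacet
  facet normal 0.9239 0.3826 0.0000
    outer loop
      vertex 28.0 14.0 0.0
      vertex 23.9 23.9 0.0
      vertex 23.9 23.9 15.0
    endloop
  endfacet
  facet normal 0.9239 0.3826 0.0000
    outer loop
      vertex 28.0 14.0 0.0
      vertex 23.9 23.9 15.0
      vertex 28.0 14.0 15.0
    endloop
  endfacet
  facet normal 0.3826 0.9239 0.0000
    outer loop
      vertex 23.9 23.9 0.0
      vertex 14.0 28.0 0.0
      vertex 14.0 28.0 15.0
    endloop
  endfacet
  facet normal 0.3826 0.9239 0.0000
    outer loop
      vertex 23.9 23.9 0.0
      vertex 14.0 28.0 15.0
      vertex 23.9 23.9 15.0
    endloop
  endfacet
  facet normal -0.3826 0.9239 0.0000
    outer loop
      vertex 14.0 28.0 0.0
      vertex 4.1 23.9 0.0
      vertex 4.1 23.9 15.0
    endloop
  endfacet
  facet normal -0.3826 0.9239 0.0000
    outer loop
      vertex 14.0 28.0 0.0
      vertex 4.1 23.9 15.0
      vertex 14.0 28.0 15.0
    endloop
  endfacet
  facet normal -0.9239 0.3826 0.0000
    outer loop
      vertex 4.1 23.9 0.0
      vertex 0.0 14.0 0.0
      vertex 0.0 14.0 15.0
    endloop
  endfacet
  facet normal -0.9239 0.3826 0.0000
    outer loop
      vertex 4.1 23.9 0.0
      vertex 0.0 14.0 15.0
      vertex 4.1 23.9 15.0
    endloop
  endfacet
  facet normal -0.9239 -0.3826 0.0000
    outer loop
      vertex 0.0 14.0 0.0
      vertex 4.1 4.1 0.0
      vertex 4.1 4.1 15.0
    endloop
  endfacet
  facet normal -0.9239 -0.3826 0.0000
    outer loop
      vertex 0.0 14.0 0.0
      vertex 4.1 4.1 15.0
      vertex 0.0 14.0 15.0
    endloop
  endfacet
  facet normal -0.3826 -0.9239 0.0000
    outer loop
      vertex 4.1 4.1 0.0
      vertex 14.0 0.0 0.0
      vertex 14.0 0.0 15.0
    endloop
  endfacet
  facet normal -0.3826 -0.9239 0.0000
    outer loop
      vertex 4.1 4.1 0.0
      vertex 14.0 0.0 15.0
      vertex 4.1 4.1 15.0
    endloop
  endfacet
  facet normal 0.3826 -0.9239 0.0000
    outer loop
      vertex 14.0 0.0 0.0
      vertex 23.9 4.1 0.0
      vertex 23.9 4.1 15.0
    endloop
  endfacet
  facet normal 0.3826 -0.9239 0.0000
    outer loop
      vertex 14.0 0.0 0.0
      vertex 23.9 4.1 15.0
      vertex 14.0 0.0 15.0
    endloop
  endfacet
  facet normal 0.9239 -0.3826 0.0000
    outer loop
      vertex 23.9 4.1 0.0
      vertex 28.0 14.0 0.0
      vertex 28.0 14.0 15.0
    endloop
  endfacet
  facet normal 0.9239 -0.3826 0.0000
    outer loop
      vertex 23.9 4.1 0.0
      vertex 28.0 14.0 15.0
      vertex 23.9 4.1 15.0
    endloop
  endfacet
endsolid part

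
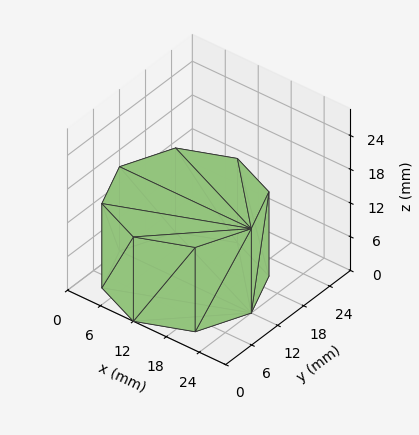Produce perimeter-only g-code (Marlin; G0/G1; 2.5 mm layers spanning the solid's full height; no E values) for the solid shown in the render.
Reading the render: the shape is a regular 8-sided prism (a cylinder approximated with 8 flat sides), circumscribed radius ≈ 12 mm, height ≈ 15 mm (dimensions read to the nearest mm from the axis ticks). For the g-code, the solid's height is divided into equal slices at the stated Δz and each level perimeter traced with G1 moves after a G0 lift.

; perimeter-only toolpath
G21 ; units = mm
G90 ; absolute positioning
G28 ; home
; layer 1
G0 Z2.5
G0 X24.0 Y12.0
G1 X20.5 Y20.5
G1 X12.0 Y24.0
G1 X3.5 Y20.5
G1 X0.0 Y12.0
G1 X3.5 Y3.5
G1 X12.0 Y0.0
G1 X20.5 Y3.5
G1 X24.0 Y12.0
; layer 2
G0 Z5.0
G0 X24.0 Y12.0
G1 X20.5 Y20.5
G1 X12.0 Y24.0
G1 X3.5 Y20.5
G1 X0.0 Y12.0
G1 X3.5 Y3.5
G1 X12.0 Y0.0
G1 X20.5 Y3.5
G1 X24.0 Y12.0
; layer 3
G0 Z7.5
G0 X24.0 Y12.0
G1 X20.5 Y20.5
G1 X12.0 Y24.0
G1 X3.5 Y20.5
G1 X0.0 Y12.0
G1 X3.5 Y3.5
G1 X12.0 Y0.0
G1 X20.5 Y3.5
G1 X24.0 Y12.0
; layer 4
G0 Z10.0
G0 X24.0 Y12.0
G1 X20.5 Y20.5
G1 X12.0 Y24.0
G1 X3.5 Y20.5
G1 X0.0 Y12.0
G1 X3.5 Y3.5
G1 X12.0 Y0.0
G1 X20.5 Y3.5
G1 X24.0 Y12.0
; layer 5
G0 Z12.5
G0 X24.0 Y12.0
G1 X20.5 Y20.5
G1 X12.0 Y24.0
G1 X3.5 Y20.5
G1 X0.0 Y12.0
G1 X3.5 Y3.5
G1 X12.0 Y0.0
G1 X20.5 Y3.5
G1 X24.0 Y12.0
; layer 6
G0 Z15.0
G0 X24.0 Y12.0
G1 X20.5 Y20.5
G1 X12.0 Y24.0
G1 X3.5 Y20.5
G1 X0.0 Y12.0
G1 X3.5 Y3.5
G1 X12.0 Y0.0
G1 X20.5 Y3.5
G1 X24.0 Y12.0
M2 ; end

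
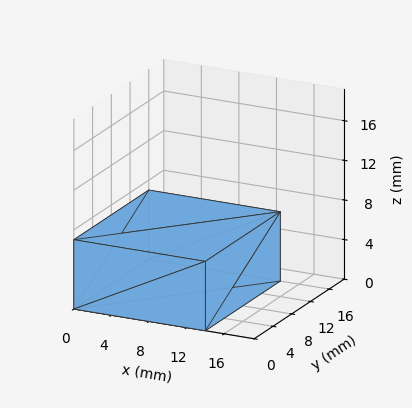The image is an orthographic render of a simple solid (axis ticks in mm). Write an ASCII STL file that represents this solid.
Reading the render: the shape is a rectangular box, roughly 14 × 16 mm footprint and 7 mm tall (dimensions read to the nearest mm from the axis ticks). For the STL, each face is triangulated and given an outward normal.

solid part
  facet normal 0.0000 0.0000 -1.0000
    outer loop
      vertex 14.000 16.000 0.000
      vertex 14.000 0.000 0.000
      vertex 0.000 0.000 0.000
    endloop
  endfacet
  facet normal 0.0000 0.0000 -1.0000
    outer loop
      vertex 0.000 16.000 0.000
      vertex 14.000 16.000 0.000
      vertex 0.000 0.000 0.000
    endloop
  endfacet
  facet normal 0.0000 0.0000 1.0000
    outer loop
      vertex 0.000 0.000 7.000
      vertex 14.000 0.000 7.000
      vertex 14.000 16.000 7.000
    endloop
  endfacet
  facet normal 0.0000 0.0000 1.0000
    outer loop
      vertex 0.000 0.000 7.000
      vertex 14.000 16.000 7.000
      vertex 0.000 16.000 7.000
    endloop
  endfacet
  facet normal 0.0000 -1.0000 0.0000
    outer loop
      vertex 0.000 0.000 0.000
      vertex 14.000 0.000 0.000
      vertex 14.000 0.000 7.000
    endloop
  endfacet
  facet normal 0.0000 -1.0000 0.0000
    outer loop
      vertex 0.000 0.000 0.000
      vertex 14.000 0.000 7.000
      vertex 0.000 0.000 7.000
    endloop
  endfacet
  facet normal 0.0000 1.0000 0.0000
    outer loop
      vertex 14.000 16.000 7.000
      vertex 14.000 16.000 0.000
      vertex 0.000 16.000 0.000
    endloop
  endfacet
  facet normal 0.0000 1.0000 0.0000
    outer loop
      vertex 0.000 16.000 7.000
      vertex 14.000 16.000 7.000
      vertex 0.000 16.000 0.000
    endloop
  endfacet
  facet normal -1.0000 0.0000 0.0000
    outer loop
      vertex 0.000 16.000 7.000
      vertex 0.000 16.000 0.000
      vertex 0.000 0.000 0.000
    endloop
  endfacet
  facet normal -1.0000 0.0000 0.0000
    outer loop
      vertex 0.000 0.000 7.000
      vertex 0.000 16.000 7.000
      vertex 0.000 0.000 0.000
    endloop
  endfacet
  facet normal 1.0000 0.0000 0.0000
    outer loop
      vertex 14.000 0.000 0.000
      vertex 14.000 16.000 0.000
      vertex 14.000 16.000 7.000
    endloop
  endfacet
  facet normal 1.0000 0.0000 0.0000
    outer loop
      vertex 14.000 0.000 0.000
      vertex 14.000 16.000 7.000
      vertex 14.000 0.000 7.000
    endloop
  endfacet
endsolid part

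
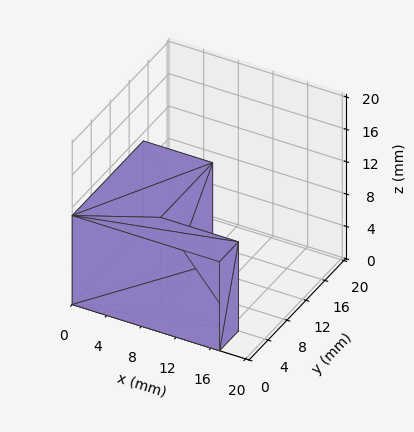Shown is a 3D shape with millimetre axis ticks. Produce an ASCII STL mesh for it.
Reading the render: the shape is an L-shaped prism: outer 17 × 15 mm, arm thicknesses ≈ 4 mm (horizontal) and 8 mm (vertical), extruded 11 mm in z (dimensions read to the nearest mm from the axis ticks). For the STL, each face is triangulated and given an outward normal.

solid part
  facet normal 0.0000 0.0000 -1.0000
    outer loop
      vertex 17.00 4.00 0.00
      vertex 17.00 0.00 0.00
      vertex 0.00 0.00 0.00
    endloop
  endfacet
  facet normal 0.0000 0.0000 -1.0000
    outer loop
      vertex 8.00 4.00 0.00
      vertex 17.00 4.00 0.00
      vertex 0.00 0.00 0.00
    endloop
  endfacet
  facet normal 0.0000 0.0000 -1.0000
    outer loop
      vertex 8.00 15.00 0.00
      vertex 8.00 4.00 0.00
      vertex 0.00 0.00 0.00
    endloop
  endfacet
  facet normal 0.0000 0.0000 -1.0000
    outer loop
      vertex 0.00 15.00 0.00
      vertex 8.00 15.00 0.00
      vertex 0.00 0.00 0.00
    endloop
  endfacet
  facet normal 0.0000 0.0000 1.0000
    outer loop
      vertex 0.00 0.00 11.00
      vertex 17.00 0.00 11.00
      vertex 17.00 4.00 11.00
    endloop
  endfacet
  facet normal 0.0000 0.0000 1.0000
    outer loop
      vertex 0.00 0.00 11.00
      vertex 17.00 4.00 11.00
      vertex 8.00 4.00 11.00
    endloop
  endfacet
  facet normal 0.0000 0.0000 1.0000
    outer loop
      vertex 0.00 0.00 11.00
      vertex 8.00 4.00 11.00
      vertex 8.00 15.00 11.00
    endloop
  endfacet
  facet normal 0.0000 0.0000 1.0000
    outer loop
      vertex 0.00 0.00 11.00
      vertex 8.00 15.00 11.00
      vertex 0.00 15.00 11.00
    endloop
  endfacet
  facet normal 0.0000 -1.0000 0.0000
    outer loop
      vertex 0.00 0.00 0.00
      vertex 17.00 0.00 0.00
      vertex 17.00 0.00 11.00
    endloop
  endfacet
  facet normal 0.0000 -1.0000 0.0000
    outer loop
      vertex 0.00 0.00 0.00
      vertex 17.00 0.00 11.00
      vertex 0.00 0.00 11.00
    endloop
  endfacet
  facet normal 1.0000 0.0000 0.0000
    outer loop
      vertex 17.00 0.00 0.00
      vertex 17.00 4.00 0.00
      vertex 17.00 4.00 11.00
    endloop
  endfacet
  facet normal 1.0000 0.0000 0.0000
    outer loop
      vertex 17.00 0.00 0.00
      vertex 17.00 4.00 11.00
      vertex 17.00 0.00 11.00
    endloop
  endfacet
  facet normal 0.0000 1.0000 0.0000
    outer loop
      vertex 17.00 4.00 0.00
      vertex 8.00 4.00 0.00
      vertex 8.00 4.00 11.00
    endloop
  endfacet
  facet normal 0.0000 1.0000 0.0000
    outer loop
      vertex 17.00 4.00 0.00
      vertex 8.00 4.00 11.00
      vertex 17.00 4.00 11.00
    endloop
  endfacet
  facet normal 1.0000 0.0000 0.0000
    outer loop
      vertex 8.00 4.00 0.00
      vertex 8.00 15.00 0.00
      vertex 8.00 15.00 11.00
    endloop
  endfacet
  facet normal 1.0000 0.0000 0.0000
    outer loop
      vertex 8.00 4.00 0.00
      vertex 8.00 15.00 11.00
      vertex 8.00 4.00 11.00
    endloop
  endfacet
  facet normal 0.0000 1.0000 0.0000
    outer loop
      vertex 8.00 15.00 0.00
      vertex 0.00 15.00 0.00
      vertex 0.00 15.00 11.00
    endloop
  endfacet
  facet normal 0.0000 1.0000 0.0000
    outer loop
      vertex 8.00 15.00 0.00
      vertex 0.00 15.00 11.00
      vertex 8.00 15.00 11.00
    endloop
  endfacet
  facet normal -1.0000 0.0000 0.0000
    outer loop
      vertex 0.00 15.00 0.00
      vertex 0.00 0.00 0.00
      vertex 0.00 0.00 11.00
    endloop
  endfacet
  facet normal -1.0000 0.0000 0.0000
    outer loop
      vertex 0.00 15.00 0.00
      vertex 0.00 0.00 11.00
      vertex 0.00 15.00 11.00
    endloop
  endfacet
endsolid part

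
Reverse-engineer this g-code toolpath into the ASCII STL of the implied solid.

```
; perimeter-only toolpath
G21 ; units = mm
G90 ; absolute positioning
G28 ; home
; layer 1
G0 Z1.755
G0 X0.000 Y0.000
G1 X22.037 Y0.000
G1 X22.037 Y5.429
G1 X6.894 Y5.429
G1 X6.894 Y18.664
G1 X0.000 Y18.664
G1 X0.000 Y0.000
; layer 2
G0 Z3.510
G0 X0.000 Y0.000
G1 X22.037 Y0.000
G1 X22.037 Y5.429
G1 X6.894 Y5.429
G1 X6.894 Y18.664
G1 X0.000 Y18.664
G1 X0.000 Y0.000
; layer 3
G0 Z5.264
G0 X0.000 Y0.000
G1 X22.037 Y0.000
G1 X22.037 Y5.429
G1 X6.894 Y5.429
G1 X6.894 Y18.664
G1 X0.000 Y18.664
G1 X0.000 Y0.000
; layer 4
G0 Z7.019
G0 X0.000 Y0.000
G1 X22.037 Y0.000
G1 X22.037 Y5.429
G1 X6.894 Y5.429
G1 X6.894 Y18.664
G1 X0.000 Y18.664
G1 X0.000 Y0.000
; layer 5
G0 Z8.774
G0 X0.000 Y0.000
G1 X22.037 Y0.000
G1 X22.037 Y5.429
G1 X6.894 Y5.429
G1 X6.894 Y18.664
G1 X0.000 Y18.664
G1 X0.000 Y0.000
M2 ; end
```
solid part
  facet normal 0.0000 0.0000 -1.0000
    outer loop
      vertex 22.037 5.429 0.000
      vertex 22.037 0.000 0.000
      vertex 0.000 0.000 0.000
    endloop
  endfacet
  facet normal 0.0000 0.0000 -1.0000
    outer loop
      vertex 6.894 5.429 0.000
      vertex 22.037 5.429 0.000
      vertex 0.000 0.000 0.000
    endloop
  endfacet
  facet normal 0.0000 0.0000 -1.0000
    outer loop
      vertex 6.894 18.664 0.000
      vertex 6.894 5.429 0.000
      vertex 0.000 0.000 0.000
    endloop
  endfacet
  facet normal 0.0000 0.0000 -1.0000
    outer loop
      vertex 0.000 18.664 0.000
      vertex 6.894 18.664 0.000
      vertex 0.000 0.000 0.000
    endloop
  endfacet
  facet normal 0.0000 0.0000 1.0000
    outer loop
      vertex 0.000 0.000 8.774
      vertex 22.037 0.000 8.774
      vertex 22.037 5.429 8.774
    endloop
  endfacet
  facet normal 0.0000 0.0000 1.0000
    outer loop
      vertex 0.000 0.000 8.774
      vertex 22.037 5.429 8.774
      vertex 6.894 5.429 8.774
    endloop
  endfacet
  facet normal 0.0000 0.0000 1.0000
    outer loop
      vertex 0.000 0.000 8.774
      vertex 6.894 5.429 8.774
      vertex 6.894 18.664 8.774
    endloop
  endfacet
  facet normal 0.0000 0.0000 1.0000
    outer loop
      vertex 0.000 0.000 8.774
      vertex 6.894 18.664 8.774
      vertex 0.000 18.664 8.774
    endloop
  endfacet
  facet normal 0.0000 -1.0000 0.0000
    outer loop
      vertex 0.000 0.000 0.000
      vertex 22.037 0.000 0.000
      vertex 22.037 0.000 8.774
    endloop
  endfacet
  facet normal 0.0000 -1.0000 0.0000
    outer loop
      vertex 0.000 0.000 0.000
      vertex 22.037 0.000 8.774
      vertex 0.000 0.000 8.774
    endloop
  endfacet
  facet normal 1.0000 0.0000 0.0000
    outer loop
      vertex 22.037 0.000 0.000
      vertex 22.037 5.429 0.000
      vertex 22.037 5.429 8.774
    endloop
  endfacet
  facet normal 1.0000 0.0000 0.0000
    outer loop
      vertex 22.037 0.000 0.000
      vertex 22.037 5.429 8.774
      vertex 22.037 0.000 8.774
    endloop
  endfacet
  facet normal 0.0000 1.0000 0.0000
    outer loop
      vertex 22.037 5.429 0.000
      vertex 6.894 5.429 0.000
      vertex 6.894 5.429 8.774
    endloop
  endfacet
  facet normal 0.0000 1.0000 0.0000
    outer loop
      vertex 22.037 5.429 0.000
      vertex 6.894 5.429 8.774
      vertex 22.037 5.429 8.774
    endloop
  endfacet
  facet normal 1.0000 0.0000 0.0000
    outer loop
      vertex 6.894 5.429 0.000
      vertex 6.894 18.664 0.000
      vertex 6.894 18.664 8.774
    endloop
  endfacet
  facet normal 1.0000 0.0000 0.0000
    outer loop
      vertex 6.894 5.429 0.000
      vertex 6.894 18.664 8.774
      vertex 6.894 5.429 8.774
    endloop
  endfacet
  facet normal 0.0000 1.0000 0.0000
    outer loop
      vertex 6.894 18.664 0.000
      vertex 0.000 18.664 0.000
      vertex 0.000 18.664 8.774
    endloop
  endfacet
  facet normal 0.0000 1.0000 0.0000
    outer loop
      vertex 6.894 18.664 0.000
      vertex 0.000 18.664 8.774
      vertex 6.894 18.664 8.774
    endloop
  endfacet
  facet normal -1.0000 0.0000 0.0000
    outer loop
      vertex 0.000 18.664 0.000
      vertex 0.000 0.000 0.000
      vertex 0.000 0.000 8.774
    endloop
  endfacet
  facet normal -1.0000 0.0000 0.0000
    outer loop
      vertex 0.000 18.664 0.000
      vertex 0.000 0.000 8.774
      vertex 0.000 18.664 8.774
    endloop
  endfacet
endsolid part

The G0 Z moves step by Δz≈1.755 mm. Every layer's G1 loop is the same polygon, so the solid is a straight extrusion of it from z=0 to z≈8.77. Closing with flat bottom and top caps and triangulating gives 20 facets — an L-shaped prism: outer 22 × 18.7 mm, arm thicknesses ≈ 5.43 mm (horizontal) and 6.89 mm (vertical), extruded 8.77 mm in z.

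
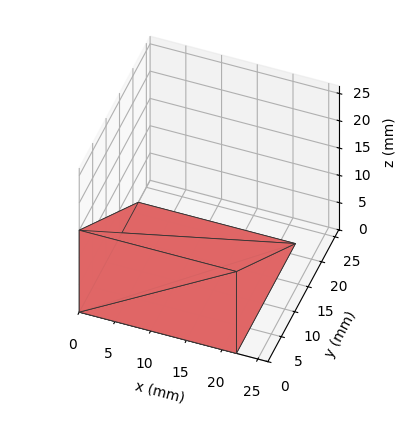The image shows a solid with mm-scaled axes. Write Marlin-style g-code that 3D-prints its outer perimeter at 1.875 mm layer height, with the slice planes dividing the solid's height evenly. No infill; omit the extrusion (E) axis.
Reading the render: the shape is a wedge (ramp): 22 × 22 mm base, rising to 15 mm along the y=0 edge and sloping linearly to z=0 at y=22 (dimensions read to the nearest mm from the axis ticks). For the g-code, the solid's height is divided into equal slices at the stated Δz and each level perimeter traced with G1 moves after a G0 lift.

; perimeter-only toolpath
G21 ; units = mm
G90 ; absolute positioning
G28 ; home
; layer 1
G0 Z1.875
G0 X0.000 Y0.000
G1 X22.000 Y0.000
G1 X22.000 Y19.250
G1 X0.000 Y19.250
G1 X0.000 Y0.000
; layer 2
G0 Z3.750
G0 X0.000 Y0.000
G1 X22.000 Y0.000
G1 X22.000 Y16.500
G1 X0.000 Y16.500
G1 X0.000 Y0.000
; layer 3
G0 Z5.625
G0 X0.000 Y0.000
G1 X22.000 Y0.000
G1 X22.000 Y13.750
G1 X0.000 Y13.750
G1 X0.000 Y0.000
; layer 4
G0 Z7.500
G0 X0.000 Y0.000
G1 X22.000 Y0.000
G1 X22.000 Y11.000
G1 X0.000 Y11.000
G1 X0.000 Y0.000
; layer 5
G0 Z9.375
G0 X0.000 Y0.000
G1 X22.000 Y0.000
G1 X22.000 Y8.250
G1 X0.000 Y8.250
G1 X0.000 Y0.000
; layer 6
G0 Z11.250
G0 X0.000 Y0.000
G1 X22.000 Y0.000
G1 X22.000 Y5.500
G1 X0.000 Y5.500
G1 X0.000 Y0.000
; layer 7
G0 Z13.125
G0 X0.000 Y0.000
G1 X22.000 Y0.000
G1 X22.000 Y2.750
G1 X0.000 Y2.750
G1 X0.000 Y0.000
M2 ; end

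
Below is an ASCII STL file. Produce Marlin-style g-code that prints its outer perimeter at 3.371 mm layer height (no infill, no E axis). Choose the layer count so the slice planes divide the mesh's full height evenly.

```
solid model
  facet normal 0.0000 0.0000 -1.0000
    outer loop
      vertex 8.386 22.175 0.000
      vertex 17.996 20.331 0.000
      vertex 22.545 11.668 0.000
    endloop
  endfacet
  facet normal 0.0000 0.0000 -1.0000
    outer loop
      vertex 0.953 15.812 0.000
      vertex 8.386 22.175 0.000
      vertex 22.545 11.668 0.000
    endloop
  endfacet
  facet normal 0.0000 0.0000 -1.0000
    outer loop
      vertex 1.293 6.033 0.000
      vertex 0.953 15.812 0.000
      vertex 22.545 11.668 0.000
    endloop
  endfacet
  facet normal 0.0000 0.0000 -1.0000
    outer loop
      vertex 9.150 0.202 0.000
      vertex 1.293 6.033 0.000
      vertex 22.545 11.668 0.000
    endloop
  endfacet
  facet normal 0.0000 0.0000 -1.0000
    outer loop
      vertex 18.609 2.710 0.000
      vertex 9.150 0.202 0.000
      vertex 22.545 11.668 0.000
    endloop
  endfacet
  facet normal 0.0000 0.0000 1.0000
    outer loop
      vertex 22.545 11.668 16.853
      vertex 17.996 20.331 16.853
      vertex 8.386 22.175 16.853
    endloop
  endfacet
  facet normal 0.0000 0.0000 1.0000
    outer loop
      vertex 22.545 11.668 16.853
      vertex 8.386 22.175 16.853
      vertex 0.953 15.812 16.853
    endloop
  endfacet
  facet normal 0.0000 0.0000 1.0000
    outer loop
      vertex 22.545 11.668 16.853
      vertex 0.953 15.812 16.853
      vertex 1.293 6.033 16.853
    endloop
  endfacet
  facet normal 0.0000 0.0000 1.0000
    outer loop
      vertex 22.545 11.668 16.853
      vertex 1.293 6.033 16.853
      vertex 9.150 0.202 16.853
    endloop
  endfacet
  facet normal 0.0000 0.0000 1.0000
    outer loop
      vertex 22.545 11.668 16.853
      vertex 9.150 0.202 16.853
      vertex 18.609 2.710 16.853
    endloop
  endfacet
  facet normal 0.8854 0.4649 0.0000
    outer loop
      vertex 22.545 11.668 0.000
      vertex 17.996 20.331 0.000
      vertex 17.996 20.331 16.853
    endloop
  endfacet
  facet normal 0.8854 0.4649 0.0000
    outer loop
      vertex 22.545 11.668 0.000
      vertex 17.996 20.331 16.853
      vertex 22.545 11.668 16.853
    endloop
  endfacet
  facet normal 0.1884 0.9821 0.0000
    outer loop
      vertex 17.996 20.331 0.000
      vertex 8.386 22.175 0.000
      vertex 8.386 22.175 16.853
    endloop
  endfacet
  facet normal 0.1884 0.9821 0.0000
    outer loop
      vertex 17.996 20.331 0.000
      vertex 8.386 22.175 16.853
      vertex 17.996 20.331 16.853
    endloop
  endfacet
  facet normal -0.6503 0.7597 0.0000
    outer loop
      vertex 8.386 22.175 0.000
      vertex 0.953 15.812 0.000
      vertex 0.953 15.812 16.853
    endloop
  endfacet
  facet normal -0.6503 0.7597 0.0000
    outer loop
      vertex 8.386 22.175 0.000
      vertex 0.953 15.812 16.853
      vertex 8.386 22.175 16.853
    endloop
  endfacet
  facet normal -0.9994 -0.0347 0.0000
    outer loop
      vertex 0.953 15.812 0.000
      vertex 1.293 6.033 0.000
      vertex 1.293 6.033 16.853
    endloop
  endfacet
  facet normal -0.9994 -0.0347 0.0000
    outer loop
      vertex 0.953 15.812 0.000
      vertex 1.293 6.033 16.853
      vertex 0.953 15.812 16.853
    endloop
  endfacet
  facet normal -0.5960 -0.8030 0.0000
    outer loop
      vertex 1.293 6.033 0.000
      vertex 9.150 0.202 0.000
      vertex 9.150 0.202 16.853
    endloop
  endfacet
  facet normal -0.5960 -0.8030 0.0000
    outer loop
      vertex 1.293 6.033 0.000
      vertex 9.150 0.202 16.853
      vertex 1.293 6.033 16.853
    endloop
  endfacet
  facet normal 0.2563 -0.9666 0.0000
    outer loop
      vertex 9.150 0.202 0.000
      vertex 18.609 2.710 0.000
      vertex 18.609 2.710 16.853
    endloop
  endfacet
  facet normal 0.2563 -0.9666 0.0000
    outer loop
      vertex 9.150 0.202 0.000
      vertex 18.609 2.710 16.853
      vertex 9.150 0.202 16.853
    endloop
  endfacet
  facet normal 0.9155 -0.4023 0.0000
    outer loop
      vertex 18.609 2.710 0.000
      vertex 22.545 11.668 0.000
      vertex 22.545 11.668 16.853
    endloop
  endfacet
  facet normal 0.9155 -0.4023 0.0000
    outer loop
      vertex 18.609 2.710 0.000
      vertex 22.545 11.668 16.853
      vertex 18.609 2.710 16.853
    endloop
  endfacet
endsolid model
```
; perimeter-only toolpath
G21 ; units = mm
G90 ; absolute positioning
G28 ; home
; layer 1
G0 Z3.371
G0 X22.545 Y11.668
G1 X17.996 Y20.331
G1 X8.386 Y22.175
G1 X0.953 Y15.812
G1 X1.293 Y6.033
G1 X9.150 Y0.202
G1 X18.609 Y2.710
G1 X22.545 Y11.668
; layer 2
G0 Z6.741
G0 X22.545 Y11.668
G1 X17.996 Y20.331
G1 X8.386 Y22.175
G1 X0.953 Y15.812
G1 X1.293 Y6.033
G1 X9.150 Y0.202
G1 X18.609 Y2.710
G1 X22.545 Y11.668
; layer 3
G0 Z10.112
G0 X22.545 Y11.668
G1 X17.996 Y20.331
G1 X8.386 Y22.175
G1 X0.953 Y15.812
G1 X1.293 Y6.033
G1 X9.150 Y0.202
G1 X18.609 Y2.710
G1 X22.545 Y11.668
; layer 4
G0 Z13.482
G0 X22.545 Y11.668
G1 X17.996 Y20.331
G1 X8.386 Y22.175
G1 X0.953 Y15.812
G1 X1.293 Y6.033
G1 X9.150 Y0.202
G1 X18.609 Y2.710
G1 X22.545 Y11.668
; layer 5
G0 Z16.853
G0 X22.545 Y11.668
G1 X17.996 Y20.331
G1 X8.386 Y22.175
G1 X0.953 Y15.812
G1 X1.293 Y6.033
G1 X9.150 Y0.202
G1 X18.609 Y2.710
G1 X22.545 Y11.668
M2 ; end

The solid is a regular 7-sided prism (a cylinder approximated with 7 flat sides), circumscribed radius ≈ 11.3 mm, height ≈ 16.9 mm. Slicing at Δz = 3.371 mm — 5 equal slices spanning the solid's height, so layer i sits at z = i·h/5 — gives 5 non-empty perimeters. Each is a 7-segment closed polygon; G0 lifts to the layer z and rapids to the start vertex, then G1 traces the edges.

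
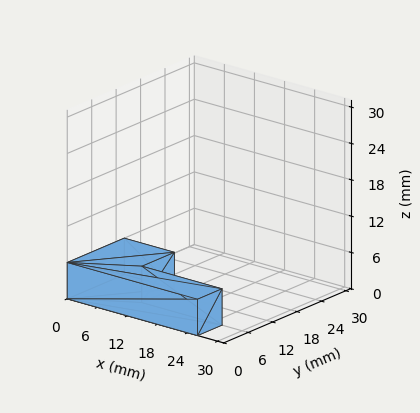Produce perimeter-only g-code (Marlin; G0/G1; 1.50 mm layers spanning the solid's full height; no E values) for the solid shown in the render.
Reading the render: the shape is an L-shaped prism: outer 26 × 14 mm, arm thicknesses ≈ 6 mm (horizontal) and 10 mm (vertical), extruded 6 mm in z (dimensions read to the nearest mm from the axis ticks). For the g-code, the solid's height is divided into equal slices at the stated Δz and each level perimeter traced with G1 moves after a G0 lift.

; perimeter-only toolpath
G21 ; units = mm
G90 ; absolute positioning
G28 ; home
; layer 1
G0 Z1.50
G0 X0.00 Y0.00
G1 X26.00 Y0.00
G1 X26.00 Y6.00
G1 X10.00 Y6.00
G1 X10.00 Y14.00
G1 X0.00 Y14.00
G1 X0.00 Y0.00
; layer 2
G0 Z3.00
G0 X0.00 Y0.00
G1 X26.00 Y0.00
G1 X26.00 Y6.00
G1 X10.00 Y6.00
G1 X10.00 Y14.00
G1 X0.00 Y14.00
G1 X0.00 Y0.00
; layer 3
G0 Z4.50
G0 X0.00 Y0.00
G1 X26.00 Y0.00
G1 X26.00 Y6.00
G1 X10.00 Y6.00
G1 X10.00 Y14.00
G1 X0.00 Y14.00
G1 X0.00 Y0.00
; layer 4
G0 Z6.00
G0 X0.00 Y0.00
G1 X26.00 Y0.00
G1 X26.00 Y6.00
G1 X10.00 Y6.00
G1 X10.00 Y14.00
G1 X0.00 Y14.00
G1 X0.00 Y0.00
M2 ; end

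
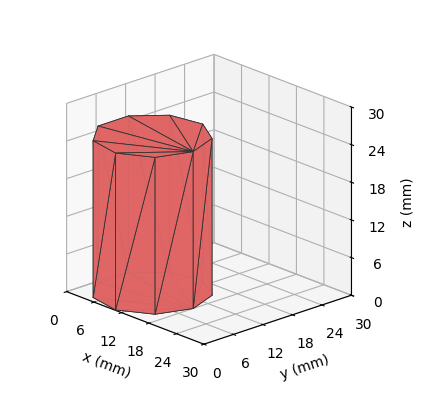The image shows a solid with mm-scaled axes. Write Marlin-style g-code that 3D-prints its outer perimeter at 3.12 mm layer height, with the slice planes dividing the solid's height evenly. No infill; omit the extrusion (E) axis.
Reading the render: the shape is a regular 9-sided prism (a cylinder approximated with 9 flat sides), circumscribed radius ≈ 9 mm, height ≈ 25 mm (dimensions read to the nearest mm from the axis ticks). For the g-code, the solid's height is divided into equal slices at the stated Δz and each level perimeter traced with G1 moves after a G0 lift.

; perimeter-only toolpath
G21 ; units = mm
G90 ; absolute positioning
G28 ; home
; layer 1
G0 Z3.12
G0 X18.00 Y9.00
G1 X15.89 Y14.79
G1 X10.56 Y17.86
G1 X4.50 Y16.79
G1 X0.54 Y12.08
G1 X0.54 Y5.92
G1 X4.50 Y1.21
G1 X10.56 Y0.14
G1 X15.89 Y3.21
G1 X18.00 Y9.00
; layer 2
G0 Z6.25
G0 X18.00 Y9.00
G1 X15.89 Y14.79
G1 X10.56 Y17.86
G1 X4.50 Y16.79
G1 X0.54 Y12.08
G1 X0.54 Y5.92
G1 X4.50 Y1.21
G1 X10.56 Y0.14
G1 X15.89 Y3.21
G1 X18.00 Y9.00
; layer 3
G0 Z9.38
G0 X18.00 Y9.00
G1 X15.89 Y14.79
G1 X10.56 Y17.86
G1 X4.50 Y16.79
G1 X0.54 Y12.08
G1 X0.54 Y5.92
G1 X4.50 Y1.21
G1 X10.56 Y0.14
G1 X15.89 Y3.21
G1 X18.00 Y9.00
; layer 4
G0 Z12.50
G0 X18.00 Y9.00
G1 X15.89 Y14.79
G1 X10.56 Y17.86
G1 X4.50 Y16.79
G1 X0.54 Y12.08
G1 X0.54 Y5.92
G1 X4.50 Y1.21
G1 X10.56 Y0.14
G1 X15.89 Y3.21
G1 X18.00 Y9.00
; layer 5
G0 Z15.62
G0 X18.00 Y9.00
G1 X15.89 Y14.79
G1 X10.56 Y17.86
G1 X4.50 Y16.79
G1 X0.54 Y12.08
G1 X0.54 Y5.92
G1 X4.50 Y1.21
G1 X10.56 Y0.14
G1 X15.89 Y3.21
G1 X18.00 Y9.00
; layer 6
G0 Z18.75
G0 X18.00 Y9.00
G1 X15.89 Y14.79
G1 X10.56 Y17.86
G1 X4.50 Y16.79
G1 X0.54 Y12.08
G1 X0.54 Y5.92
G1 X4.50 Y1.21
G1 X10.56 Y0.14
G1 X15.89 Y3.21
G1 X18.00 Y9.00
; layer 7
G0 Z21.88
G0 X18.00 Y9.00
G1 X15.89 Y14.79
G1 X10.56 Y17.86
G1 X4.50 Y16.79
G1 X0.54 Y12.08
G1 X0.54 Y5.92
G1 X4.50 Y1.21
G1 X10.56 Y0.14
G1 X15.89 Y3.21
G1 X18.00 Y9.00
; layer 8
G0 Z25.00
G0 X18.00 Y9.00
G1 X15.89 Y14.79
G1 X10.56 Y17.86
G1 X4.50 Y16.79
G1 X0.54 Y12.08
G1 X0.54 Y5.92
G1 X4.50 Y1.21
G1 X10.56 Y0.14
G1 X15.89 Y3.21
G1 X18.00 Y9.00
M2 ; end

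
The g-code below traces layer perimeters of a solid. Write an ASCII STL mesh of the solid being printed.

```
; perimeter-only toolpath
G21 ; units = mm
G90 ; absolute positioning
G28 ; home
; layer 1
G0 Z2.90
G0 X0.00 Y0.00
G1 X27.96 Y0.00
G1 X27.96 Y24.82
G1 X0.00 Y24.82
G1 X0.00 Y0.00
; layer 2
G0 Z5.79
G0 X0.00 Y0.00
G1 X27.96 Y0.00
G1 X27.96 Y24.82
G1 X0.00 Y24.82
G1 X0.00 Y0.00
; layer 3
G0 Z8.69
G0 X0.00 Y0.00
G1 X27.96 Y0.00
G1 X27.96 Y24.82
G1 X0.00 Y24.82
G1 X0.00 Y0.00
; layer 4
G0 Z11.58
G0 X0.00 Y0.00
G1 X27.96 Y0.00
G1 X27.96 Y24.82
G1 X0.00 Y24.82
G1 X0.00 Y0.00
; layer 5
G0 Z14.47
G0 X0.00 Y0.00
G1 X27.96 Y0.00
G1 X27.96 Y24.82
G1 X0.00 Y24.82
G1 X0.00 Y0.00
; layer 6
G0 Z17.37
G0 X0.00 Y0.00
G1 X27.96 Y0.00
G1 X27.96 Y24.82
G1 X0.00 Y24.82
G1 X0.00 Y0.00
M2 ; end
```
solid part
  facet normal 0.0000 0.0000 -1.0000
    outer loop
      vertex 27.96 24.82 0.00
      vertex 27.96 0.00 0.00
      vertex 0.00 0.00 0.00
    endloop
  endfacet
  facet normal 0.0000 0.0000 -1.0000
    outer loop
      vertex 0.00 24.82 0.00
      vertex 27.96 24.82 0.00
      vertex 0.00 0.00 0.00
    endloop
  endfacet
  facet normal 0.0000 0.0000 1.0000
    outer loop
      vertex 0.00 0.00 17.37
      vertex 27.96 0.00 17.37
      vertex 27.96 24.82 17.37
    endloop
  endfacet
  facet normal 0.0000 0.0000 1.0000
    outer loop
      vertex 0.00 0.00 17.37
      vertex 27.96 24.82 17.37
      vertex 0.00 24.82 17.37
    endloop
  endfacet
  facet normal 0.0000 -1.0000 0.0000
    outer loop
      vertex 0.00 0.00 0.00
      vertex 27.96 0.00 0.00
      vertex 27.96 0.00 17.37
    endloop
  endfacet
  facet normal 0.0000 -1.0000 0.0000
    outer loop
      vertex 0.00 0.00 0.00
      vertex 27.96 0.00 17.37
      vertex 0.00 0.00 17.37
    endloop
  endfacet
  facet normal 0.0000 1.0000 0.0000
    outer loop
      vertex 27.96 24.82 17.37
      vertex 27.96 24.82 0.00
      vertex 0.00 24.82 0.00
    endloop
  endfacet
  facet normal 0.0000 1.0000 0.0000
    outer loop
      vertex 0.00 24.82 17.37
      vertex 27.96 24.82 17.37
      vertex 0.00 24.82 0.00
    endloop
  endfacet
  facet normal -1.0000 0.0000 0.0000
    outer loop
      vertex 0.00 24.82 17.37
      vertex 0.00 24.82 0.00
      vertex 0.00 0.00 0.00
    endloop
  endfacet
  facet normal -1.0000 0.0000 0.0000
    outer loop
      vertex 0.00 0.00 17.37
      vertex 0.00 24.82 17.37
      vertex 0.00 0.00 0.00
    endloop
  endfacet
  facet normal 1.0000 0.0000 0.0000
    outer loop
      vertex 27.96 0.00 0.00
      vertex 27.96 24.82 0.00
      vertex 27.96 24.82 17.37
    endloop
  endfacet
  facet normal 1.0000 0.0000 0.0000
    outer loop
      vertex 27.96 0.00 0.00
      vertex 27.96 24.82 17.37
      vertex 27.96 0.00 17.37
    endloop
  endfacet
endsolid part

The G0 Z moves step by Δz≈2.90 mm. Every layer's G1 loop is the same polygon, so the solid is a straight extrusion of it from z=0 to z≈17.4. Closing with flat bottom and top caps and triangulating gives 12 facets — a rectangular box, roughly 28 × 24.8 mm footprint and 17.4 mm tall.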